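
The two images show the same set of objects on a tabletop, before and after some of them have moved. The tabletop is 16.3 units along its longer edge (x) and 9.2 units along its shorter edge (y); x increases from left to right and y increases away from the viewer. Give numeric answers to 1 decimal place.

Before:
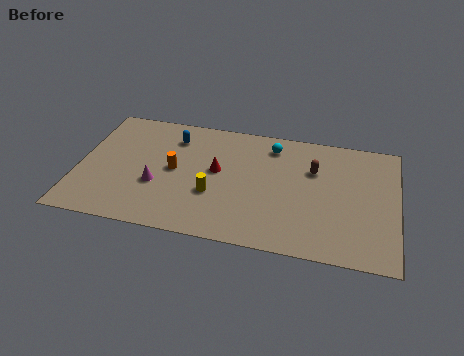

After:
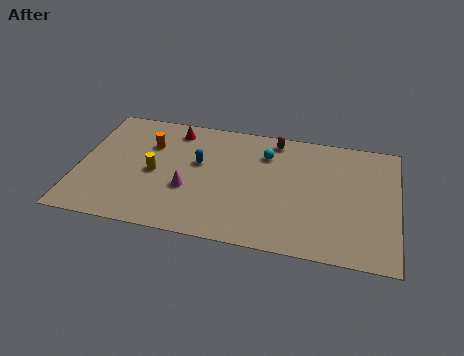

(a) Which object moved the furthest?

the red cone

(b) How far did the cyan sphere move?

0.8

The cyan sphere was near (9.8, 7.6) before and (9.5, 6.9) after, so it travelled √(0.3² + 0.7²) ≈ 0.8 units.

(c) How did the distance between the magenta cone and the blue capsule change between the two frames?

-1.7

The distance was about 3.8 in the first image and 2.1 in the second, so they moved 1.7 units closer together.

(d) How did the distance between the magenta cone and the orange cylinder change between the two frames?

+2.2

The distance was about 1.5 in the first image and 3.7 in the second, so they moved 2.2 units further apart.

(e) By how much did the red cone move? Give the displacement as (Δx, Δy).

(-2.4, 2.7)

From the two frames, the red cone sits at roughly (7.1, 5.1) before and (4.7, 7.8) after.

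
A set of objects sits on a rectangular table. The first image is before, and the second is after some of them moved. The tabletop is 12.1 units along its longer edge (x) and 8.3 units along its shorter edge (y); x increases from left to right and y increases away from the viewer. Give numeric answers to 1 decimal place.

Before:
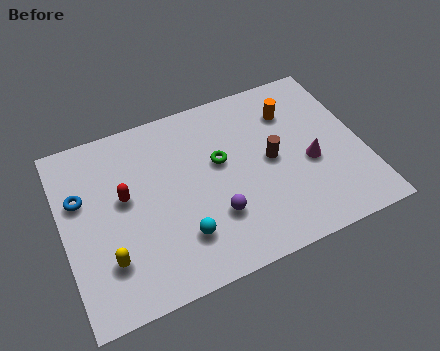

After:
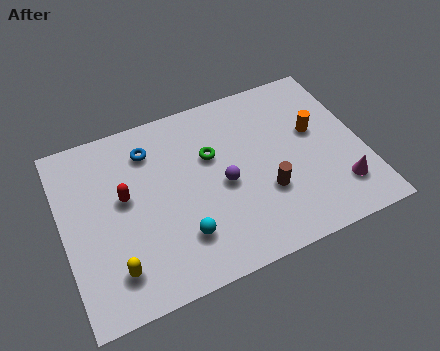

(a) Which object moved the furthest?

the blue torus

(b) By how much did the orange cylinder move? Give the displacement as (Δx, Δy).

(0.8, -1.3)

The orange cylinder started near (9.5, 6.2) and ended near (10.3, 4.9).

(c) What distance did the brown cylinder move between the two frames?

1.5

The brown cylinder moved from about (8.4, 4.2) to (8.0, 2.8), a distance of √(0.4² + 1.4²) ≈ 1.5.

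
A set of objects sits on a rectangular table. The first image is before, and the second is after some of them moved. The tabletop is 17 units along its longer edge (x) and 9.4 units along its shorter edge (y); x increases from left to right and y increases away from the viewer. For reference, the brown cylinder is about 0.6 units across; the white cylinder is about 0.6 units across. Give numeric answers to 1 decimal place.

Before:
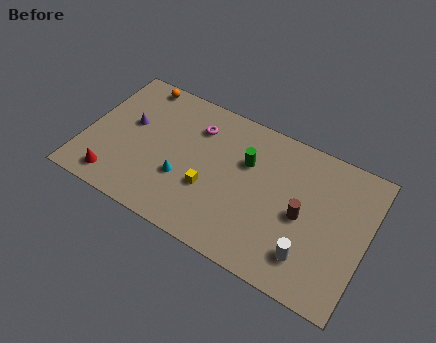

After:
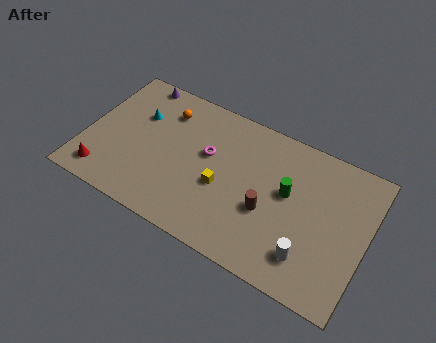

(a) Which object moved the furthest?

the cyan cone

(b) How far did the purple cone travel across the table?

3.1

The purple cone was near (2.5, 5.5) before and (2.4, 8.6) after, so it travelled √(0.1² + 3.1²) ≈ 3.1 units.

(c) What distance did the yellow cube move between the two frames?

0.9

From (7.7, 3.4) to (8.4, 3.9), the yellow cube covered √(0.7² + 0.5²) ≈ 0.9 units.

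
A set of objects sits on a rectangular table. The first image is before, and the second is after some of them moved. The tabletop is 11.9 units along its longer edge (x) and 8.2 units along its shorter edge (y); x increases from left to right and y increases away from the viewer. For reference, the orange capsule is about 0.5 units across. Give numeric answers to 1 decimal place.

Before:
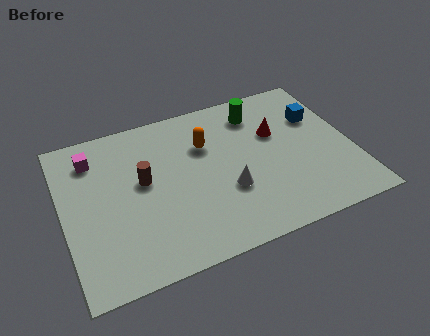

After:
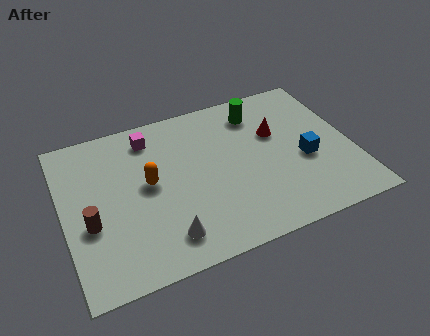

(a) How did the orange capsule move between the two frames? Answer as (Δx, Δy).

(-2.5, -1.2)

From the two frames, the orange capsule sits at roughly (6.0, 5.6) before and (3.5, 4.4) after.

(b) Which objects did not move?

the red cone and the green cylinder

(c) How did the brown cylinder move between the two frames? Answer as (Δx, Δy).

(-2.3, -1.4)

From the two frames, the brown cylinder sits at roughly (3.3, 4.6) before and (1.0, 3.2) after.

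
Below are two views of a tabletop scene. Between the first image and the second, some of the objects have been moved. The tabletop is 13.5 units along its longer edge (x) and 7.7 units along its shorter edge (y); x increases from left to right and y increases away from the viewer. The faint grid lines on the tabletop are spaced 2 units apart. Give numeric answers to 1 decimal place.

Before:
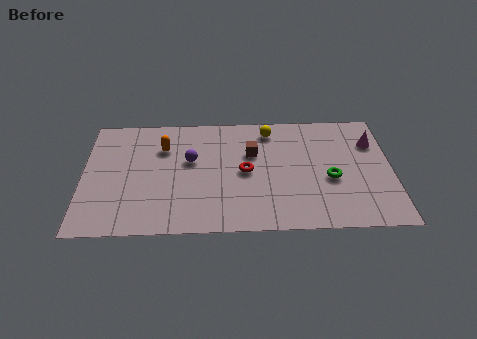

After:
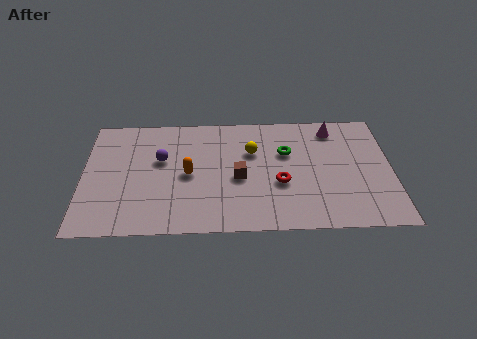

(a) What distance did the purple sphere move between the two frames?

1.3

From (4.7, 4.6) to (3.4, 4.7), the purple sphere covered √(1.3² + 0.1²) ≈ 1.3 units.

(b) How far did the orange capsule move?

2.1

The orange capsule was near (3.5, 5.5) before and (4.6, 3.7) after, so it travelled √(1.1² + 1.8²) ≈ 2.1 units.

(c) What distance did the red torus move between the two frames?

1.7

From (7.1, 3.8) to (8.6, 3.0), the red torus covered √(1.5² + 0.8²) ≈ 1.7 units.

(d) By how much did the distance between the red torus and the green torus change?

-1.7

The distance was about 3.7 in the first image and 2.0 in the second, so they moved 1.7 units closer together.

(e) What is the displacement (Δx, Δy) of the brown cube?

(-0.6, -1.6)

The brown cube started near (7.4, 5.0) and ended near (6.8, 3.4).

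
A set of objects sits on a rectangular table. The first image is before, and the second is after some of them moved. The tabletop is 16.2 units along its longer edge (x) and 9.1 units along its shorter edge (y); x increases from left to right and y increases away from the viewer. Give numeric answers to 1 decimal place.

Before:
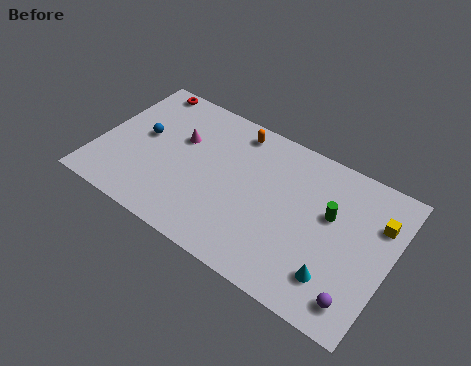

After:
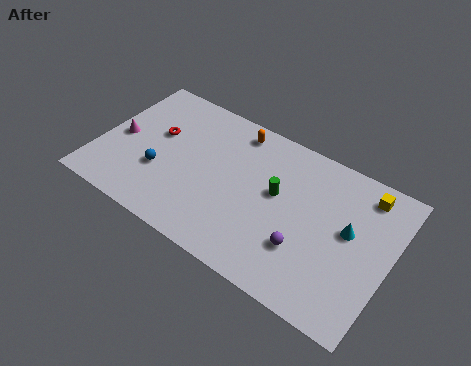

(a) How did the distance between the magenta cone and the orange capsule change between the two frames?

+3.5

Before: roughly 3.5 units apart; after: 7.0. That's 3.5 units further apart.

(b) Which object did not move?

the orange capsule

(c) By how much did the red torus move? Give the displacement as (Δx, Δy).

(1.3, -2.8)

The red torus started near (1.7, 8.3) and ended near (3.0, 5.5).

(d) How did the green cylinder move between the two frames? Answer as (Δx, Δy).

(-2.9, -0.3)

The green cylinder was at about (12.8, 5.5) and moved to about (9.9, 5.2).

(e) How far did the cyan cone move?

3.0

From (13.6, 2.1) to (13.9, 5.1), the cyan cone covered √(0.3² + 3.0²) ≈ 3.0 units.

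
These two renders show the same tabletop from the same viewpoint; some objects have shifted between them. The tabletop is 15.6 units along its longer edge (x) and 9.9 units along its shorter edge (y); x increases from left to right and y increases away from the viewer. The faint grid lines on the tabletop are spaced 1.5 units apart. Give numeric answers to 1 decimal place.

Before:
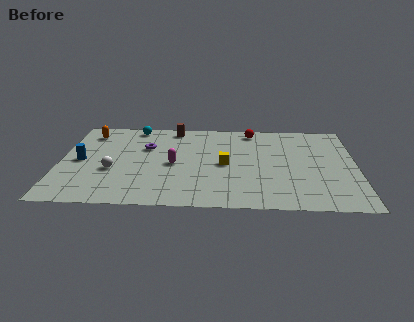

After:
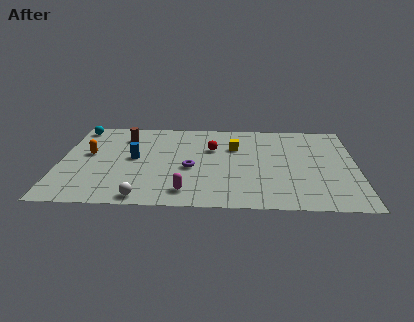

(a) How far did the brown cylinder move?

2.8

The brown cylinder moved from about (5.9, 8.8) to (3.3, 7.7), a distance of √(2.6² + 1.1²) ≈ 2.8.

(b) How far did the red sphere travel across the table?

3.0

From (10.1, 8.7) to (8.0, 6.5), the red sphere covered √(2.1² + 2.2²) ≈ 3.0 units.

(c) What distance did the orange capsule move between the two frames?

2.5

From (1.4, 8.1) to (1.5, 5.6), the orange capsule covered √(0.1² + 2.5²) ≈ 2.5 units.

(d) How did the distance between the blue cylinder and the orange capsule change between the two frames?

-0.9

The distance was about 3.3 in the first image and 2.4 in the second, so they moved 0.9 units closer together.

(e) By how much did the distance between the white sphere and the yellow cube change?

+1.5

Before: roughly 6.0 units apart; after: 7.5. That's 1.5 units further apart.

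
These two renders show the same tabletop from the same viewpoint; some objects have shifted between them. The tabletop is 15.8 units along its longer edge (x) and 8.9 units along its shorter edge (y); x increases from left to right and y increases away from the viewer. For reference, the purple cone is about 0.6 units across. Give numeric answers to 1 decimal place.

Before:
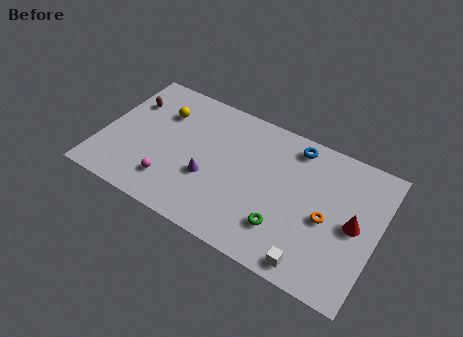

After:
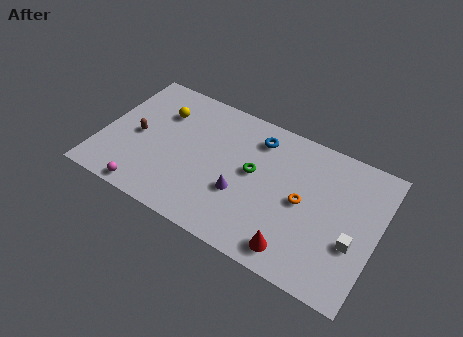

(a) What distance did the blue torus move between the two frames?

2.2

The blue torus was near (10.7, 7.7) before and (8.6, 7.2) after, so it travelled √(2.1² + 0.5²) ≈ 2.2 units.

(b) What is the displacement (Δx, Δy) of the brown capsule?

(0.8, -2.1)

The brown capsule started near (1.2, 6.3) and ended near (2.0, 4.2).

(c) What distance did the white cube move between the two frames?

3.0

The white cube was near (12.6, 1.0) before and (14.6, 3.3) after, so it travelled √(2.0² + 2.3²) ≈ 3.0 units.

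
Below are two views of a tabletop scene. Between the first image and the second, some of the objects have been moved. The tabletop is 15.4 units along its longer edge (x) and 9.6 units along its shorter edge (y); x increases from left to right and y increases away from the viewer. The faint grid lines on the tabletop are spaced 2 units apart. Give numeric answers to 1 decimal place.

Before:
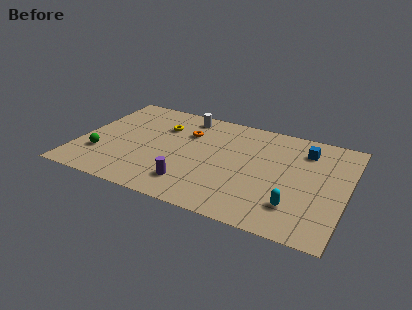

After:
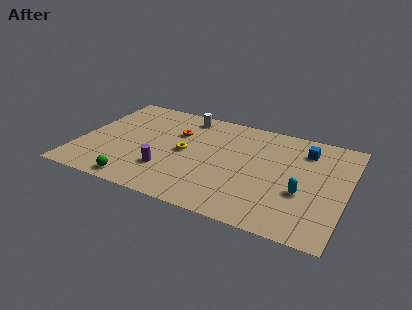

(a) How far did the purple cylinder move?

1.7

From (6.8, 2.0) to (5.3, 2.7), the purple cylinder covered √(1.5² + 0.7²) ≈ 1.7 units.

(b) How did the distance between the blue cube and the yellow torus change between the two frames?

-1.1

Before: roughly 8.3 units apart; after: 7.2. That's 1.1 units closer together.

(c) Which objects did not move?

the blue cube and the white cylinder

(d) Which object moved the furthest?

the green sphere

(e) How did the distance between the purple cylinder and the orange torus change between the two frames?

-1.0

The distance was about 4.8 in the first image and 3.8 in the second, so they moved 1.0 units closer together.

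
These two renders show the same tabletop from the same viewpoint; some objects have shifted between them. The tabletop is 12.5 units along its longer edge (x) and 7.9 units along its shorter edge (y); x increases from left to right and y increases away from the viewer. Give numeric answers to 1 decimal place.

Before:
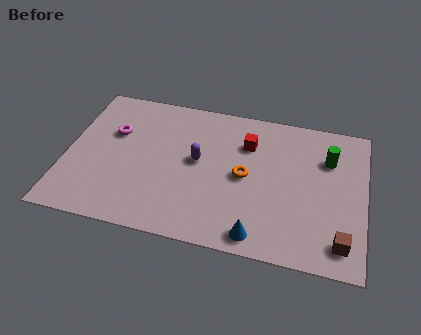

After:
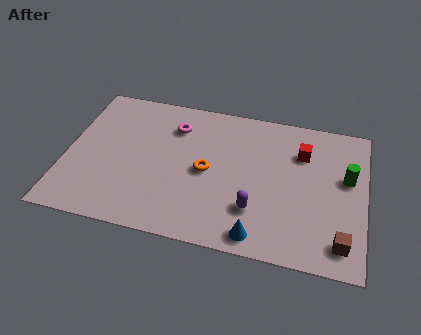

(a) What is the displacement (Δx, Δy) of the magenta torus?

(2.5, 0.9)

From the two frames, the magenta torus sits at roughly (1.9, 5.1) before and (4.4, 6.0) after.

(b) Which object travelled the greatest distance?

the purple capsule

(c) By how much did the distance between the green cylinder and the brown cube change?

-1.0

The distance was about 4.4 in the first image and 3.4 in the second, so they moved 1.0 units closer together.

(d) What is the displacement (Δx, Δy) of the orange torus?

(-1.6, -0.1)

From the two frames, the orange torus sits at roughly (7.5, 3.9) before and (5.9, 3.8) after.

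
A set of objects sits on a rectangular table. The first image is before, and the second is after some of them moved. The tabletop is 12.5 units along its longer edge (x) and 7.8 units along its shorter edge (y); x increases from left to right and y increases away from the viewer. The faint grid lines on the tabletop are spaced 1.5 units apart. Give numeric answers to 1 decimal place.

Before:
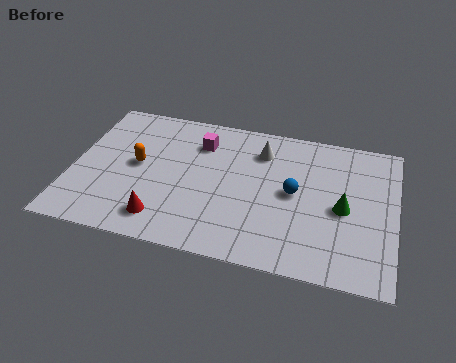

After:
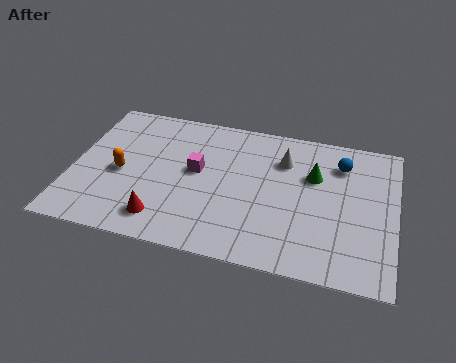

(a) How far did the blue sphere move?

2.6

The blue sphere was near (8.6, 4.0) before and (10.3, 6.0) after, so it travelled √(1.7² + 2.0²) ≈ 2.6 units.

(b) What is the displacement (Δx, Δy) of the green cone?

(-1.2, 1.5)

From the two frames, the green cone sits at roughly (10.5, 3.6) before and (9.3, 5.1) after.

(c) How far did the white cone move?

0.9

From (7.2, 6.0) to (8.1, 5.7), the white cone covered √(0.9² + 0.3²) ≈ 0.9 units.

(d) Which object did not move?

the red cone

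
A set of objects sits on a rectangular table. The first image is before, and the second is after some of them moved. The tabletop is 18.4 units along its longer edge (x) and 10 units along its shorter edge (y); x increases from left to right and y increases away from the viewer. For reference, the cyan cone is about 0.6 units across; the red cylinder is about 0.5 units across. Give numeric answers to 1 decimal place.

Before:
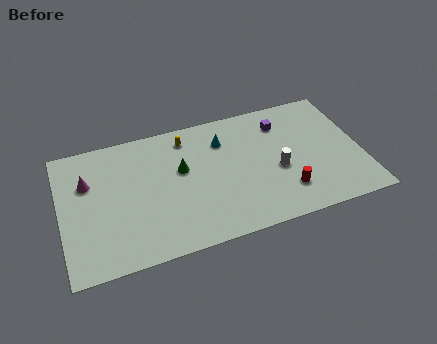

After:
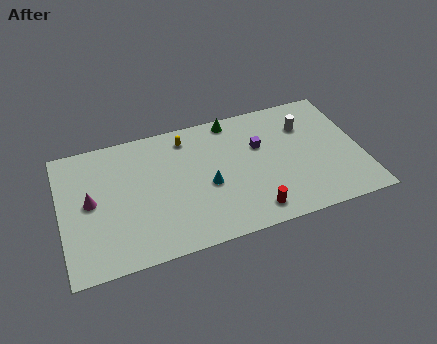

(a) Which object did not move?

the yellow capsule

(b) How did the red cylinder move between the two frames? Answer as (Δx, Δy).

(-2.1, -0.9)

The red cylinder was at about (13.5, 2.4) and moved to about (11.4, 1.5).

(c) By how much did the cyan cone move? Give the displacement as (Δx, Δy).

(-1.2, -3.2)

From the two frames, the cyan cone sits at roughly (10.1, 7.5) before and (8.9, 4.3) after.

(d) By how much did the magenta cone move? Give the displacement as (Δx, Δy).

(0.1, -1.5)

The magenta cone started near (1.7, 6.7) and ended near (1.8, 5.2).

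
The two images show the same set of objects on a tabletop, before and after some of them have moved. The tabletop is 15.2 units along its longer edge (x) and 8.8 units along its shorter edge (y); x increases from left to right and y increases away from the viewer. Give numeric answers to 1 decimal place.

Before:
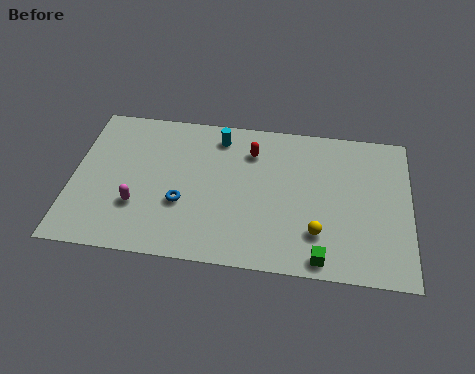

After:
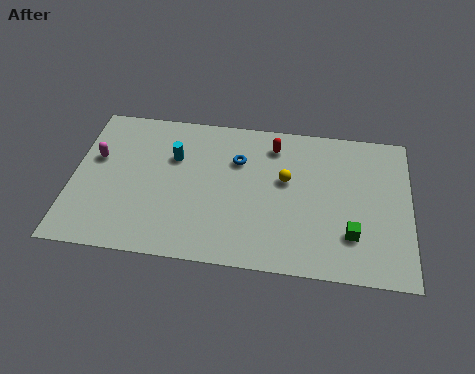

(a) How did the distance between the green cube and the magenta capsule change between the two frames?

+3.5

Before: roughly 8.5 units apart; after: 12.0. That's 3.5 units further apart.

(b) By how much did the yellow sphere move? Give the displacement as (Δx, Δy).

(-1.5, 2.9)

From the two frames, the yellow sphere sits at roughly (11.1, 2.3) before and (9.6, 5.2) after.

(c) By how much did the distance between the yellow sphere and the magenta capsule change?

+0.5

Before: roughly 8.1 units apart; after: 8.6. That's 0.5 units further apart.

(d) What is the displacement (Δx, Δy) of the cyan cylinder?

(-2.0, -1.5)

The cyan cylinder started near (6.5, 7.4) and ended near (4.5, 5.9).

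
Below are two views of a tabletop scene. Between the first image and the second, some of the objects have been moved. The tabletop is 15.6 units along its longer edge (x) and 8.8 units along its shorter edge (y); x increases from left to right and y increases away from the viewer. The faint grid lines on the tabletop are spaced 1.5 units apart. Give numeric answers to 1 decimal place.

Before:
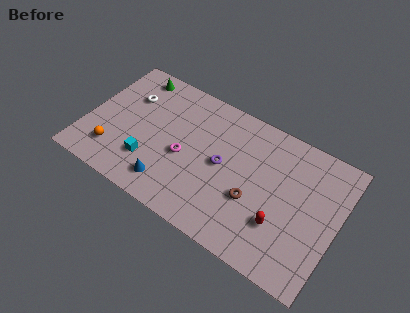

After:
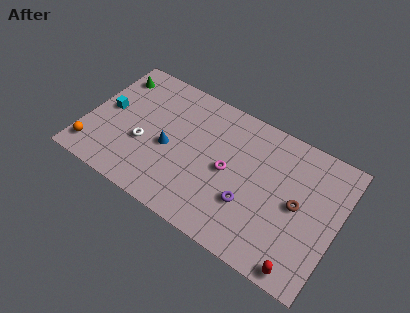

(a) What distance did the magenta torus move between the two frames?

2.7

From (6.2, 3.8) to (8.9, 4.3), the magenta torus covered √(2.7² + 0.5²) ≈ 2.7 units.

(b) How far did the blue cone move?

2.3

The blue cone was near (5.6, 1.6) before and (5.2, 3.9) after, so it travelled √(0.4² + 2.3²) ≈ 2.3 units.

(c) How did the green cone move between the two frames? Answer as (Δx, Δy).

(-1.2, -0.6)

From the two frames, the green cone sits at roughly (2.3, 7.7) before and (1.1, 7.1) after.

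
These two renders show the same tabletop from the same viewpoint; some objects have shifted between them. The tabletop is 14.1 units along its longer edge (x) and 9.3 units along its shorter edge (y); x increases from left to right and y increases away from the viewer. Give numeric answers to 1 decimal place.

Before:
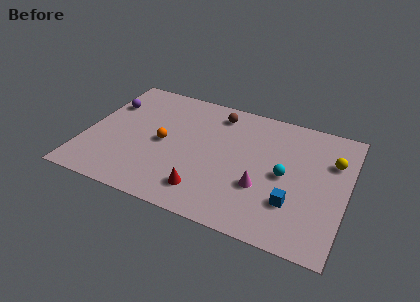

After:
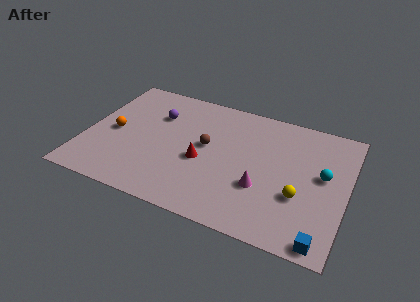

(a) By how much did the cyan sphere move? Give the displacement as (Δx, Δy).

(2.0, 0.7)

From the two frames, the cyan sphere sits at roughly (10.8, 4.5) before and (12.8, 5.2) after.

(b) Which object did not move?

the magenta cone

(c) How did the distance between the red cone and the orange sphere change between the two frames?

+1.2

They were about 3.7 units apart before and 4.9 after — 1.2 units further apart.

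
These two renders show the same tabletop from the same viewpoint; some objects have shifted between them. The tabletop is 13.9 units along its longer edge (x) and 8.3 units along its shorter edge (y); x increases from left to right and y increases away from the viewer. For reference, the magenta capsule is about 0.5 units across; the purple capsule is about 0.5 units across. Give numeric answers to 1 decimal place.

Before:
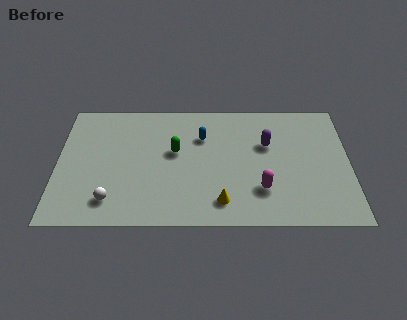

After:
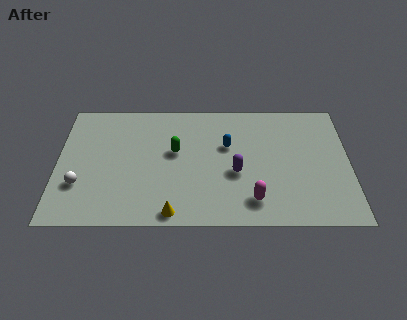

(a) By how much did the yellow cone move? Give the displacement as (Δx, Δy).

(-2.3, -0.7)

The yellow cone was at about (7.8, 1.5) and moved to about (5.5, 0.8).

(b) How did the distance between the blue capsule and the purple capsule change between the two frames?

-1.3

The distance was about 3.1 in the first image and 1.8 in the second, so they moved 1.3 units closer together.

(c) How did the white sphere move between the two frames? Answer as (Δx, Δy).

(-1.5, 1.0)

The white sphere started near (2.6, 1.6) and ended near (1.1, 2.6).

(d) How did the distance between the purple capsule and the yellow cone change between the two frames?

-0.4

Before: roughly 4.4 units apart; after: 4.0. That's 0.4 units closer together.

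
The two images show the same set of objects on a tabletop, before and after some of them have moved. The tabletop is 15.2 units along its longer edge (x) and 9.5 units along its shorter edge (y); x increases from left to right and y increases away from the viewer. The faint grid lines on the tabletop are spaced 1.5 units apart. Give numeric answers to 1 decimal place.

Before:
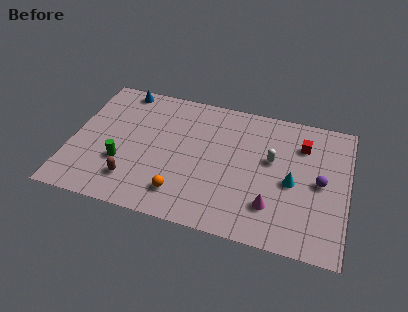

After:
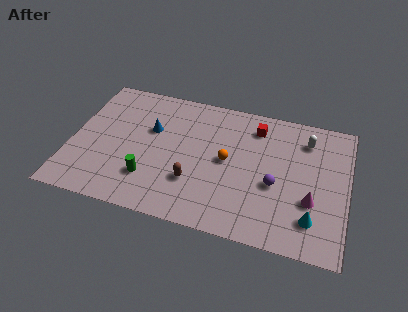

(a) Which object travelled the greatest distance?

the orange sphere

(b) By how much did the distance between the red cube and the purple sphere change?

+1.4

They were about 2.6 units apart before and 4.0 after — 1.4 units further apart.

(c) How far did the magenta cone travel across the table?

2.3

The magenta cone moved from about (11.2, 2.4) to (13.3, 3.3), a distance of √(2.1² + 0.9²) ≈ 2.3.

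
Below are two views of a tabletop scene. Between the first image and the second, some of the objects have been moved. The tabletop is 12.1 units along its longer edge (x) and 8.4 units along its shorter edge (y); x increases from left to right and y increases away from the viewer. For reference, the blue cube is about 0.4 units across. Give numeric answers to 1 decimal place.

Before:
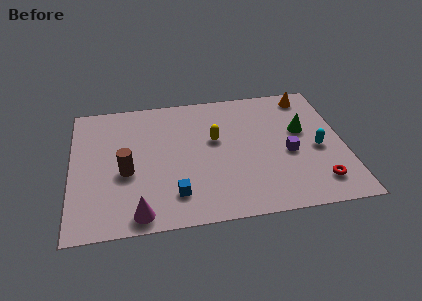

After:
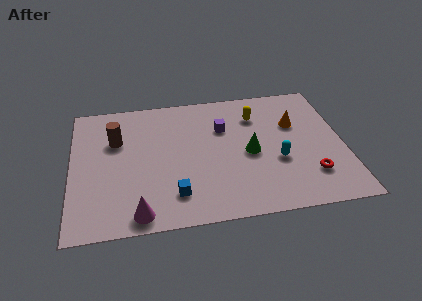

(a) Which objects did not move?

the blue cube and the magenta cone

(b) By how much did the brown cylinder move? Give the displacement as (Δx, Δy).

(-0.4, 2.1)

From the two frames, the brown cylinder sits at roughly (2.4, 3.5) before and (2.0, 5.6) after.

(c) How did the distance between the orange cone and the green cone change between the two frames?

+0.3

Before: roughly 2.3 units apart; after: 2.6. That's 0.3 units further apart.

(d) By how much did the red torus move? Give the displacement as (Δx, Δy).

(-0.3, 0.5)

From the two frames, the red torus sits at roughly (10.8, 1.6) before and (10.5, 2.1) after.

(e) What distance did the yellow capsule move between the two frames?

2.3

The yellow capsule was near (6.4, 5.0) before and (8.3, 6.3) after, so it travelled √(1.9² + 1.3²) ≈ 2.3 units.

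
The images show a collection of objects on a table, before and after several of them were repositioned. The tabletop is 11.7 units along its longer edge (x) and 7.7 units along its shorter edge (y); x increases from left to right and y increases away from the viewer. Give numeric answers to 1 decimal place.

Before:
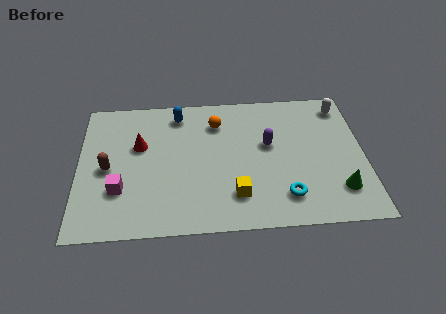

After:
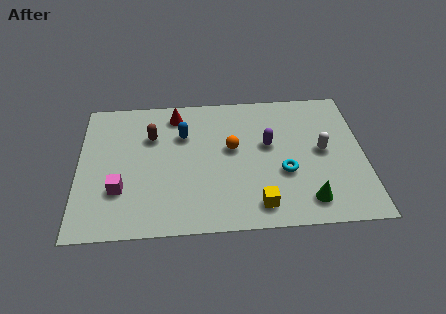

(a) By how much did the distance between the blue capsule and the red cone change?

-1.1

Before: roughly 2.3 units apart; after: 1.2. That's 1.1 units closer together.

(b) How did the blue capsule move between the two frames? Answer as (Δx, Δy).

(0.2, -1.2)

The blue capsule started near (4.1, 6.5) and ended near (4.3, 5.3).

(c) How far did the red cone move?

2.3

The red cone was near (2.5, 4.8) before and (4.0, 6.5) after, so it travelled √(1.5² + 1.7²) ≈ 2.3 units.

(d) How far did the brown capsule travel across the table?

2.5

The brown capsule was near (1.2, 3.6) before and (3.0, 5.3) after, so it travelled √(1.8² + 1.7²) ≈ 2.5 units.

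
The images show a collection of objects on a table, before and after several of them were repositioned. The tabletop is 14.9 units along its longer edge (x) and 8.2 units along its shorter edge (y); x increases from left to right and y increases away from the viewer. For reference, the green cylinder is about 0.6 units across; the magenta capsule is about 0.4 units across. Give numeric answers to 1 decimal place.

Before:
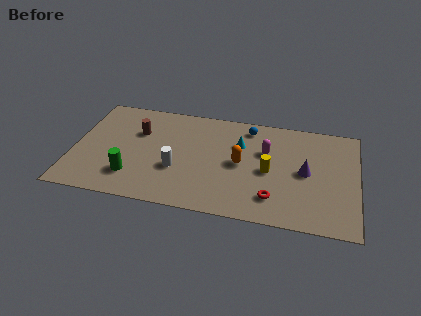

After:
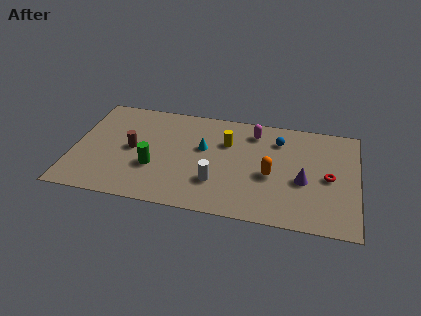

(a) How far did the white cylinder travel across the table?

2.2

From (5.5, 3.0) to (7.6, 2.4), the white cylinder covered √(2.1² + 0.6²) ≈ 2.2 units.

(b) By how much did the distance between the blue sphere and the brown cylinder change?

+1.9

Before: roughly 6.0 units apart; after: 7.9. That's 1.9 units further apart.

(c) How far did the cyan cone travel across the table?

2.0

From (8.7, 5.6) to (6.8, 4.9), the cyan cone covered √(1.9² + 0.7²) ≈ 2.0 units.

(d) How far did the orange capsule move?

1.7

From (8.8, 4.1) to (10.4, 3.5), the orange capsule covered √(1.6² + 0.6²) ≈ 1.7 units.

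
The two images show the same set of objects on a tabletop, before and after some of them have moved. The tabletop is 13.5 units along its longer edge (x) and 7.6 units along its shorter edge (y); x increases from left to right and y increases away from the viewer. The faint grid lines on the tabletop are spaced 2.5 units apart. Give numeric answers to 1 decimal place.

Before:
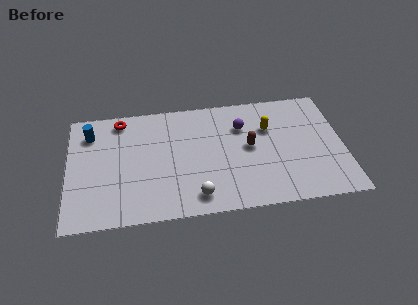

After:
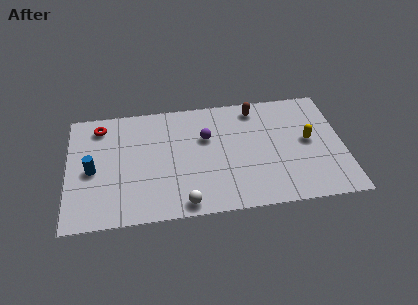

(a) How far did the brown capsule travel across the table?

2.5

The brown capsule moved from about (8.9, 4.0) to (9.3, 6.5), a distance of √(0.4² + 2.5²) ≈ 2.5.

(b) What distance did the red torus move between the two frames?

1.0

From (2.6, 6.6) to (1.6, 6.3), the red torus covered √(1.0² + 0.3²) ≈ 1.0 units.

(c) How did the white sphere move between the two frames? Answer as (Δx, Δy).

(-0.6, -0.4)

From the two frames, the white sphere sits at roughly (6.2, 1.2) before and (5.6, 0.8) after.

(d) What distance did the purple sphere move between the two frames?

1.9

The purple sphere was near (8.6, 5.4) before and (6.8, 4.9) after, so it travelled √(1.8² + 0.5²) ≈ 1.9 units.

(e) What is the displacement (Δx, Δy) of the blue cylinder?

(0.1, -2.4)

From the two frames, the blue cylinder sits at roughly (1.1, 5.9) before and (1.2, 3.5) after.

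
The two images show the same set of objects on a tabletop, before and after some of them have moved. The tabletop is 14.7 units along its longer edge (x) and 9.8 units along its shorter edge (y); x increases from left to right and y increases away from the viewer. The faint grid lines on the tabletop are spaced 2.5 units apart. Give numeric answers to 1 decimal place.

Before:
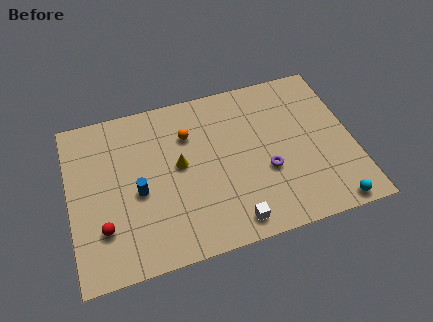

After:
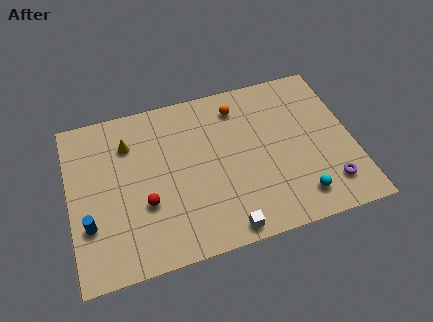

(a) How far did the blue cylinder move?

2.9

From (3.5, 4.3) to (0.9, 3.1), the blue cylinder covered √(2.6² + 1.2²) ≈ 2.9 units.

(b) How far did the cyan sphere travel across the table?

1.8

The cyan sphere was near (13.2, 0.8) before and (11.6, 1.7) after, so it travelled √(1.6² + 0.9²) ≈ 1.8 units.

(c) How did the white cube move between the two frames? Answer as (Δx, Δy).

(-0.4, -0.3)

The white cube was at about (8.1, 1.2) and moved to about (7.7, 0.9).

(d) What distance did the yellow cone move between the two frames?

3.2

From (5.7, 5.3) to (3.2, 7.3), the yellow cone covered √(2.5² + 2.0²) ≈ 3.2 units.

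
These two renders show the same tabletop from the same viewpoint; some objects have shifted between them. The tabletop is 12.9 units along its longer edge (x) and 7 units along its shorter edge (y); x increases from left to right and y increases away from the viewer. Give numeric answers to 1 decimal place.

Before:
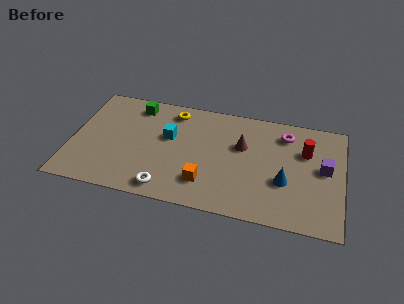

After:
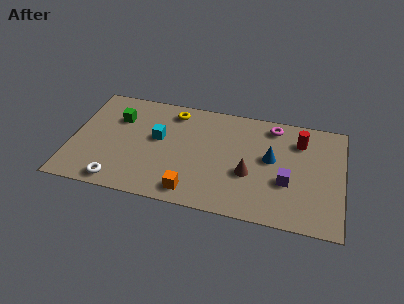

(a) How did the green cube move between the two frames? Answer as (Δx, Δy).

(-0.8, -1.0)

The green cube started near (2.9, 5.9) and ended near (2.1, 4.9).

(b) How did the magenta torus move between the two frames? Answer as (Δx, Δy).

(-0.6, 0.4)

From the two frames, the magenta torus sits at roughly (10.1, 5.6) before and (9.5, 6.0) after.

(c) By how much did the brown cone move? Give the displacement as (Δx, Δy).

(0.4, -1.7)

The brown cone started near (8.1, 4.4) and ended near (8.5, 2.7).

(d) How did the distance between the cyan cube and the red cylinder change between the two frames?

+0.3

They were about 6.5 units apart before and 6.8 after — 0.3 units further apart.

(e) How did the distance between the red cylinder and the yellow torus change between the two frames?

-0.4

They were about 6.5 units apart before and 6.1 after — 0.4 units closer together.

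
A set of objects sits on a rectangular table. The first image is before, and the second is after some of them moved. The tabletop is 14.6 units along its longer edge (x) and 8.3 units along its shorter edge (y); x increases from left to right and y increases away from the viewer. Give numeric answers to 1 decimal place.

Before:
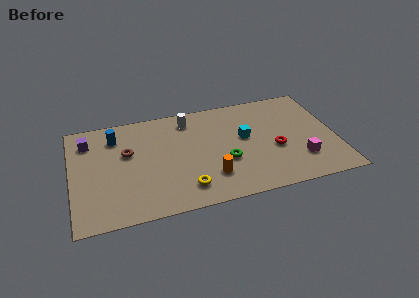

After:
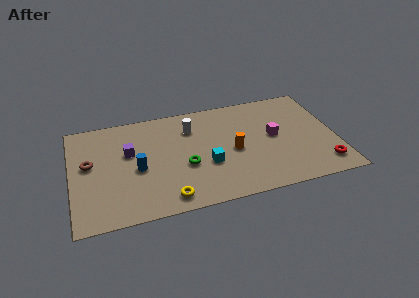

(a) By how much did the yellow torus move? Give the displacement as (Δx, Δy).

(-1.0, -0.5)

The yellow torus started near (6.1, 1.6) and ended near (5.1, 1.1).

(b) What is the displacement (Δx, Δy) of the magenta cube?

(-1.3, 2.2)

The magenta cube started near (12.5, 2.2) and ended near (11.2, 4.4).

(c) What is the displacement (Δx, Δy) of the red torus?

(2.5, -1.9)

The red torus was at about (11.2, 3.4) and moved to about (13.7, 1.5).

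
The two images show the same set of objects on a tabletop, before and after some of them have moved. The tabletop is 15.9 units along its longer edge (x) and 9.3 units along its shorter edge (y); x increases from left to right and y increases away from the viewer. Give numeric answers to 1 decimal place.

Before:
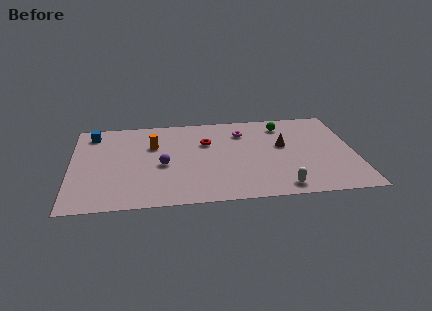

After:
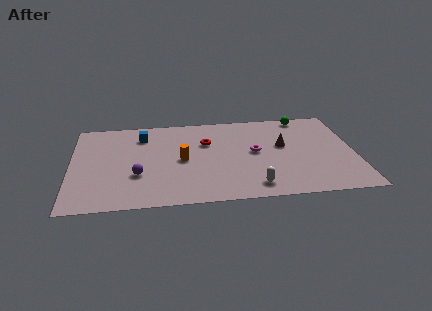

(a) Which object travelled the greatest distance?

the blue cube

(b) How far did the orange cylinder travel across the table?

2.3

The orange cylinder was near (4.6, 6.2) before and (6.2, 4.5) after, so it travelled √(1.6² + 1.7²) ≈ 2.3 units.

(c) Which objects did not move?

the red torus and the brown cone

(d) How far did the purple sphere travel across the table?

1.7

The purple sphere moved from about (5.1, 4.1) to (3.7, 3.2), a distance of √(1.4² + 0.9²) ≈ 1.7.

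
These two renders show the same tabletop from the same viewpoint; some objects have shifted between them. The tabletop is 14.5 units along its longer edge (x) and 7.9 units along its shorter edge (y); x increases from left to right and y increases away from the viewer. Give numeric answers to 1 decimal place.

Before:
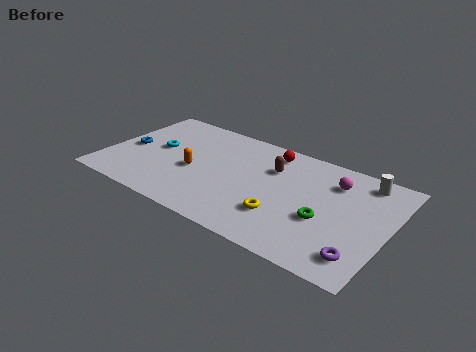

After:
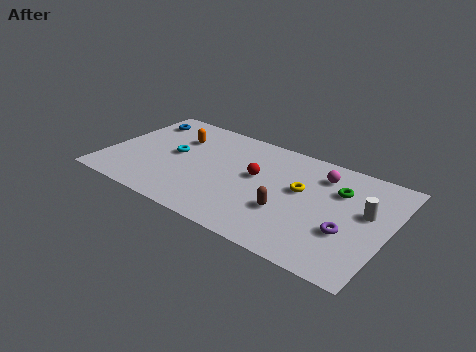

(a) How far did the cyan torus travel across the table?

0.9

The cyan torus was near (2.5, 4.3) before and (3.4, 4.2) after, so it travelled √(0.9² + 0.1²) ≈ 0.9 units.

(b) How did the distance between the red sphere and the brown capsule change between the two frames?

+1.4

They were about 1.2 units apart before and 2.6 after — 1.4 units further apart.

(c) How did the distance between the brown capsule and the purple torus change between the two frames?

-3.4

They were about 6.4 units apart before and 3.0 after — 3.4 units closer together.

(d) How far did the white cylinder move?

2.2

The white cylinder moved from about (12.9, 6.8) to (13.3, 4.6), a distance of √(0.4² + 2.2²) ≈ 2.2.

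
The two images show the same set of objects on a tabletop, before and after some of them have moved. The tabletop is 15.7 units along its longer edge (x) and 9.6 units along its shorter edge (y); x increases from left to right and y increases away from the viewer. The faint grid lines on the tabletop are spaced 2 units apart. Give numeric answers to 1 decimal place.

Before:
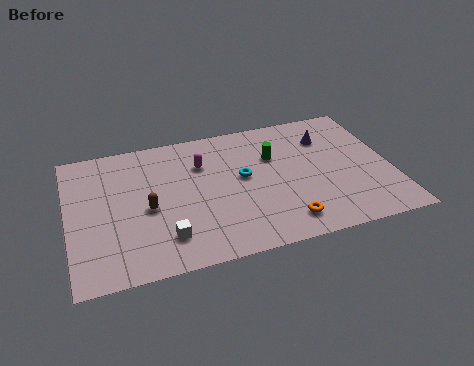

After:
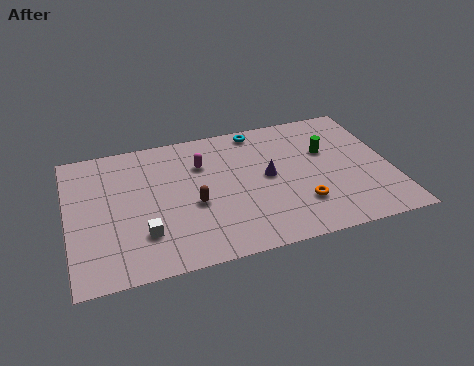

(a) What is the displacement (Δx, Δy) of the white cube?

(-1.0, 0.5)

The white cube was at about (4.5, 2.1) and moved to about (3.5, 2.6).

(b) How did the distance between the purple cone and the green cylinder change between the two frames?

+0.4

The distance was about 2.8 in the first image and 3.2 in the second, so they moved 0.4 units further apart.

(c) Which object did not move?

the magenta capsule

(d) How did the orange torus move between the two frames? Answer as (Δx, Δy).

(0.9, 1.0)

The orange torus was at about (10.2, 1.6) and moved to about (11.1, 2.6).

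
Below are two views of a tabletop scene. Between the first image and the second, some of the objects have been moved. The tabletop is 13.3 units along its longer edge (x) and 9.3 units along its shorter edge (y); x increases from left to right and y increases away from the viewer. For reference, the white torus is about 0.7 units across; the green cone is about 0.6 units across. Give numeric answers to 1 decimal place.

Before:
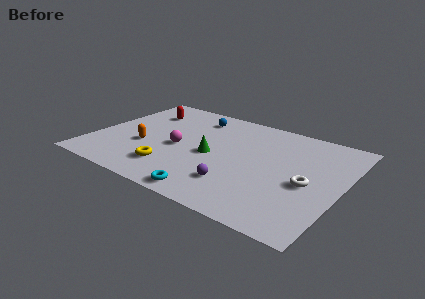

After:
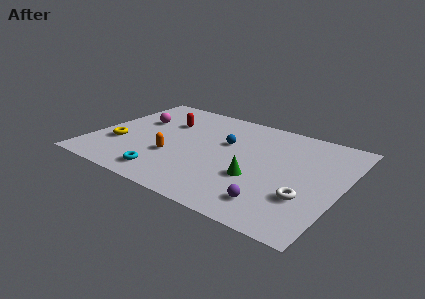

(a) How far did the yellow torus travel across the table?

3.3

The yellow torus moved from about (4.6, 2.1) to (1.5, 3.1), a distance of √(3.1² + 1.0²) ≈ 3.3.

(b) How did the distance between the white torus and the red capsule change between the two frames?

-1.0

They were about 9.9 units apart before and 8.9 after — 1.0 units closer together.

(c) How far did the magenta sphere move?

3.1

From (4.6, 4.2) to (2.0, 5.9), the magenta sphere covered √(2.6² + 1.7²) ≈ 3.1 units.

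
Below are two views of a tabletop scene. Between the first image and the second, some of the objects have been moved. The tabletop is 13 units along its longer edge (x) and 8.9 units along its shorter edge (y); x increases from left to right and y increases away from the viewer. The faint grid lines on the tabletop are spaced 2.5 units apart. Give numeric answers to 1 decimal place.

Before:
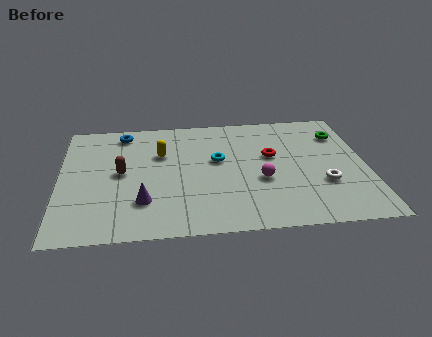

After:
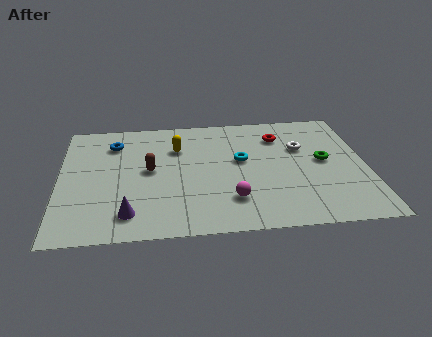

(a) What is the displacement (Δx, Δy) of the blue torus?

(-0.4, -0.8)

From the two frames, the blue torus sits at roughly (2.7, 7.7) before and (2.3, 6.9) after.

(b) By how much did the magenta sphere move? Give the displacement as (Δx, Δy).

(-1.3, -1.3)

The magenta sphere started near (8.5, 3.5) and ended near (7.2, 2.2).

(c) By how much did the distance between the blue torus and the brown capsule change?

-0.4

Before: roughly 3.1 units apart; after: 2.7. That's 0.4 units closer together.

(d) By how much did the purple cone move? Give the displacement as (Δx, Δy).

(-0.6, -0.8)

From the two frames, the purple cone sits at roughly (3.5, 2.4) before and (2.9, 1.6) after.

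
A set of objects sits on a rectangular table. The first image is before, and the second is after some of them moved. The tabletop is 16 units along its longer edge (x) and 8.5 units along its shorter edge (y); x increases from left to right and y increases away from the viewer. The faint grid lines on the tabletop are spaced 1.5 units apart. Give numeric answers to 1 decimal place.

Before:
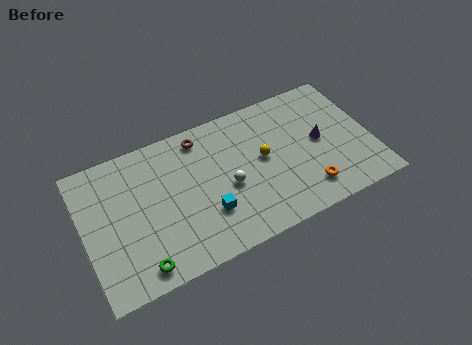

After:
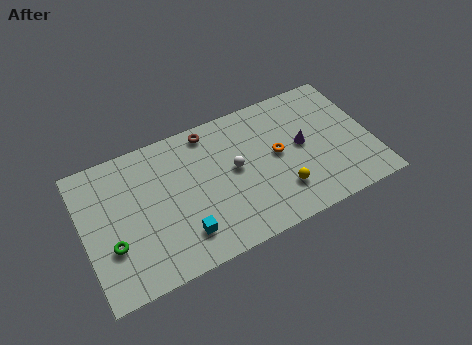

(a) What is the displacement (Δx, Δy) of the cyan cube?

(-1.4, -0.7)

From the two frames, the cyan cube sits at roughly (6.6, 2.6) before and (5.2, 1.9) after.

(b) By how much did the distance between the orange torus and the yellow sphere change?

-1.3

Before: roughly 3.6 units apart; after: 2.3. That's 1.3 units closer together.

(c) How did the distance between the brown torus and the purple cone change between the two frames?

-1.3

Before: roughly 7.0 units apart; after: 5.7. That's 1.3 units closer together.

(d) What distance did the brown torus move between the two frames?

0.5

The brown torus moved from about (6.8, 7.3) to (7.3, 7.5), a distance of √(0.5² + 0.2²) ≈ 0.5.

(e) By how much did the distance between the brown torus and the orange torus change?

-3.1

They were about 7.7 units apart before and 4.6 after — 3.1 units closer together.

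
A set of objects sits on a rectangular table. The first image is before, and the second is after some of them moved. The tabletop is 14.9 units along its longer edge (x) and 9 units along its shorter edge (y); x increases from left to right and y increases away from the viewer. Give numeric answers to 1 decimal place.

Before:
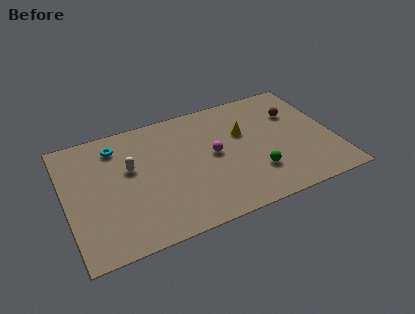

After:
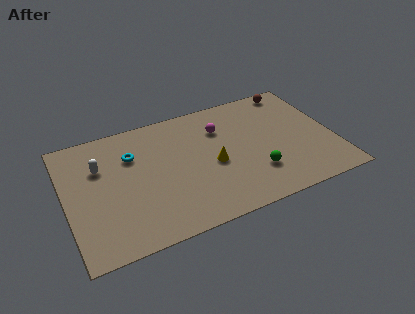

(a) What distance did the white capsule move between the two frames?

1.7

From (3.6, 5.4) to (2.0, 6.1), the white capsule covered √(1.6² + 0.7²) ≈ 1.7 units.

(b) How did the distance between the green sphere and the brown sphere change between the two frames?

+1.7

Before: roughly 4.6 units apart; after: 6.3. That's 1.7 units further apart.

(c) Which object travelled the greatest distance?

the yellow cone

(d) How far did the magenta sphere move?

1.9

The magenta sphere moved from about (8.2, 4.7) to (8.8, 6.5), a distance of √(0.6² + 1.8²) ≈ 1.9.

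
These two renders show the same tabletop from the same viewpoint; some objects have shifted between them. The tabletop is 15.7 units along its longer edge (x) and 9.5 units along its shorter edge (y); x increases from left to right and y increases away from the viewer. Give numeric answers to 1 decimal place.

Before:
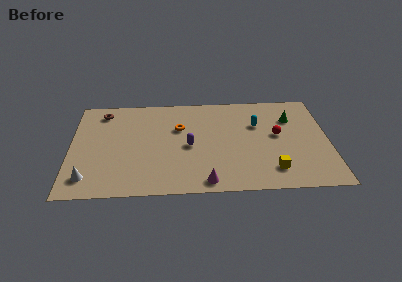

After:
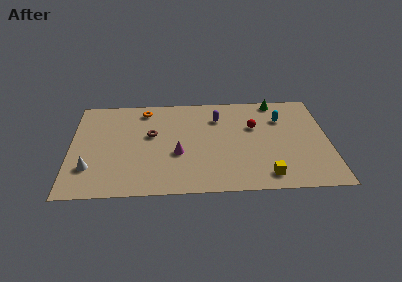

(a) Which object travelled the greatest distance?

the brown torus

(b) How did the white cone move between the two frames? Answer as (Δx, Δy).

(0.1, 0.9)

From the two frames, the white cone sits at roughly (1.1, 1.7) before and (1.2, 2.6) after.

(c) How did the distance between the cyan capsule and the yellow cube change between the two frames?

+1.0

The distance was about 4.5 in the first image and 5.5 in the second, so they moved 1.0 units further apart.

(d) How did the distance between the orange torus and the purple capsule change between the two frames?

+2.7

They were about 1.9 units apart before and 4.6 after — 2.7 units further apart.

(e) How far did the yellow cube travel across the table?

0.6

From (12.2, 1.9) to (11.8, 1.4), the yellow cube covered √(0.4² + 0.5²) ≈ 0.6 units.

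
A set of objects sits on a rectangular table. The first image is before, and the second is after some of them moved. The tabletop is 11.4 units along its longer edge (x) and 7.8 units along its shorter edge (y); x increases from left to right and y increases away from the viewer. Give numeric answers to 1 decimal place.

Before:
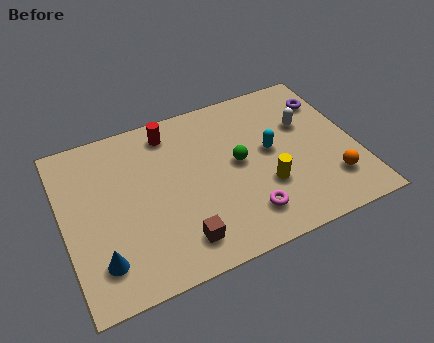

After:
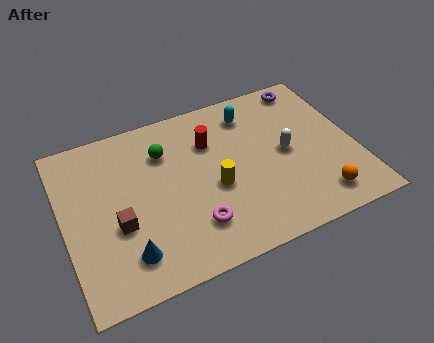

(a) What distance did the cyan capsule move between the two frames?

2.2

The cyan capsule was near (8.1, 4.2) before and (7.6, 6.3) after, so it travelled √(0.5² + 2.1²) ≈ 2.2 units.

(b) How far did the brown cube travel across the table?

2.7

From (4.2, 1.4) to (2.0, 3.0), the brown cube covered √(2.2² + 1.6²) ≈ 2.7 units.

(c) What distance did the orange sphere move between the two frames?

0.8

The orange sphere moved from about (10.2, 1.9) to (9.6, 1.3), a distance of √(0.6² + 0.6²) ≈ 0.8.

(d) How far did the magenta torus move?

2.0

The magenta torus was near (6.8, 1.6) before and (4.8, 1.9) after, so it travelled √(2.0² + 0.3²) ≈ 2.0 units.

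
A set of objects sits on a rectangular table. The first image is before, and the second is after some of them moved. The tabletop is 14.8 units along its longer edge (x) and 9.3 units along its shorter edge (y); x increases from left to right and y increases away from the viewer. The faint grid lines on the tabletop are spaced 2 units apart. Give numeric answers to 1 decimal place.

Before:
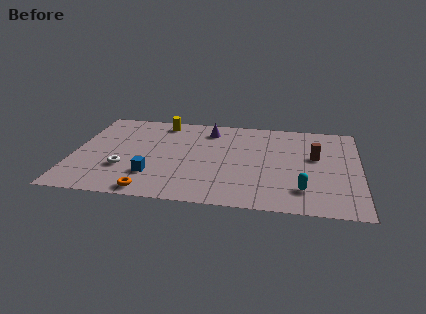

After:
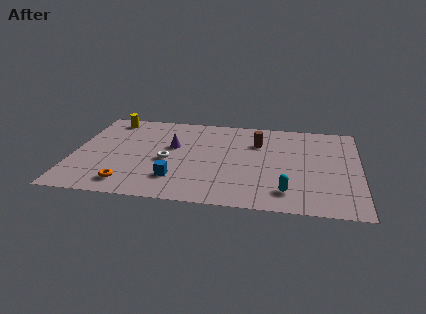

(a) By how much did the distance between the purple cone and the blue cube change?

-2.5

Before: roughly 5.8 units apart; after: 3.3. That's 2.5 units closer together.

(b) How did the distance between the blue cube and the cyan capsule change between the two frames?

-2.0

The distance was about 7.7 in the first image and 5.7 in the second, so they moved 2.0 units closer together.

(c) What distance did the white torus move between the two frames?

2.5

From (2.7, 3.0) to (4.9, 4.1), the white torus covered √(2.2² + 1.1²) ≈ 2.5 units.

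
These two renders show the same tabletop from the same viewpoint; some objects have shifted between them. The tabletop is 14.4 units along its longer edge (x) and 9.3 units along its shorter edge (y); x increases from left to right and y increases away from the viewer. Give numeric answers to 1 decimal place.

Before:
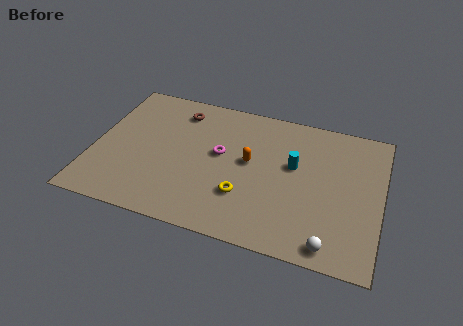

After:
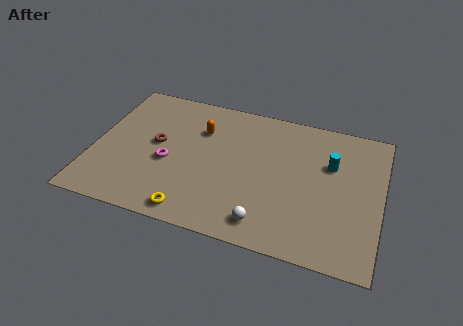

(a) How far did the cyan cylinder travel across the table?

1.9

The cyan cylinder was near (10.0, 5.5) before and (11.8, 6.1) after, so it travelled √(1.8² + 0.6²) ≈ 1.9 units.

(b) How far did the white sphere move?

3.2

From (12.1, 1.0) to (8.9, 1.4), the white sphere covered √(3.2² + 0.4²) ≈ 3.2 units.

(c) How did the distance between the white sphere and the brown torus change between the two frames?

-3.6

Before: roughly 10.4 units apart; after: 6.8. That's 3.6 units closer together.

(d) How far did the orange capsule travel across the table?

3.0

The orange capsule moved from about (7.8, 5.1) to (5.2, 6.6), a distance of √(2.6² + 1.5²) ≈ 3.0.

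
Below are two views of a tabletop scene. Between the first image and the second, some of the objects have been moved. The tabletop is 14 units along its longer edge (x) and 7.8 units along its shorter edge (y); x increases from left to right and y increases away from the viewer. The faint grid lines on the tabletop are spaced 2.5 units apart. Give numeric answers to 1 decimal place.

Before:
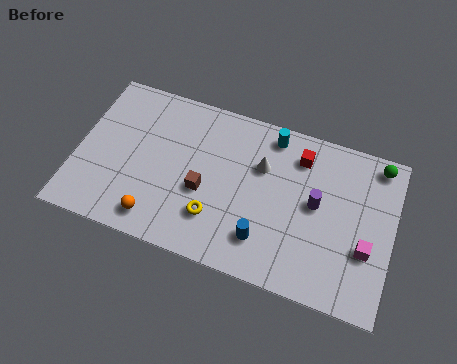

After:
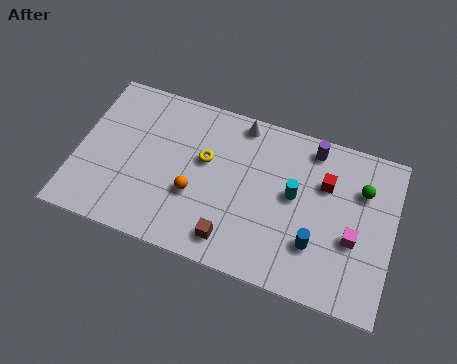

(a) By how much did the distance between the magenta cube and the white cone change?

+1.2

The distance was about 5.4 in the first image and 6.6 in the second, so they moved 1.2 units further apart.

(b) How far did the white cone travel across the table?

2.1

The white cone moved from about (8.1, 5.2) to (7.0, 7.0), a distance of √(1.1² + 1.8²) ≈ 2.1.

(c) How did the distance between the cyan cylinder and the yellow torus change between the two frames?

-1.1

They were about 5.1 units apart before and 4.0 after — 1.1 units closer together.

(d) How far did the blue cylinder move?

2.3

From (8.5, 1.8) to (10.7, 2.3), the blue cylinder covered √(2.2² + 0.5²) ≈ 2.3 units.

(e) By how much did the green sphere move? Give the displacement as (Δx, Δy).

(-0.6, -1.4)

The green sphere was at about (13.1, 6.9) and moved to about (12.5, 5.5).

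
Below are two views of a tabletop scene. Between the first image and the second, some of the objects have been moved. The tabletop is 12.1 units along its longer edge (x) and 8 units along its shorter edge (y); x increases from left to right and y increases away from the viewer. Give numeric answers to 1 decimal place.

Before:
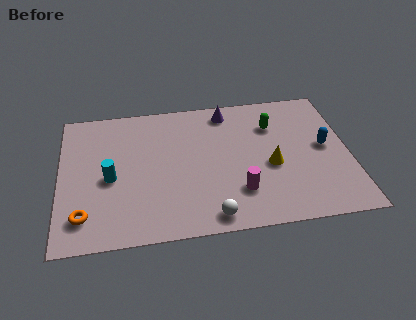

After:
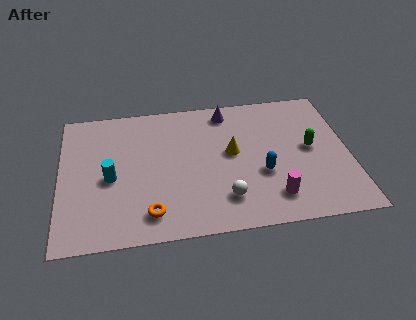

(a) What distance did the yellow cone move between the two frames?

1.9

The yellow cone was near (8.8, 3.4) before and (7.2, 4.4) after, so it travelled √(1.6² + 1.0²) ≈ 1.9 units.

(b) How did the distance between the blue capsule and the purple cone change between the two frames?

-0.7

They were about 4.8 units apart before and 4.1 after — 0.7 units closer together.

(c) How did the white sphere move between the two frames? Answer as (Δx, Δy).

(0.6, 0.9)

The white sphere started near (6.2, 0.9) and ended near (6.8, 1.8).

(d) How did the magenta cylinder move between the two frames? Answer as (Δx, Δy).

(1.4, -0.5)

From the two frames, the magenta cylinder sits at roughly (7.4, 2.1) before and (8.8, 1.6) after.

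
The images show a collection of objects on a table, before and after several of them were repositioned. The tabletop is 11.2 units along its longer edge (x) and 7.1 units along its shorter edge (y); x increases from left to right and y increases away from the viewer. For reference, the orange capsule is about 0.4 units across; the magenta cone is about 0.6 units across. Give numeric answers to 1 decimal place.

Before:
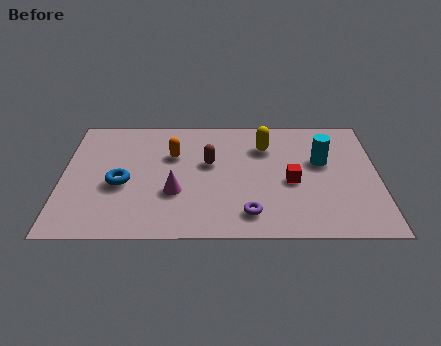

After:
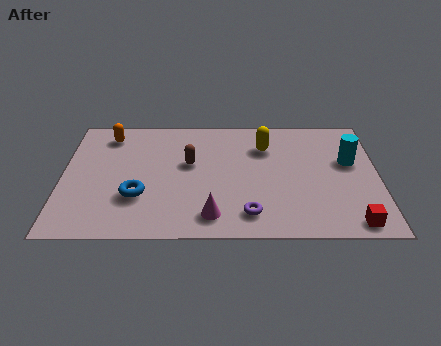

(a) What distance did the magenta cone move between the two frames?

1.8

The magenta cone was near (4.0, 2.5) before and (5.3, 1.2) after, so it travelled √(1.3² + 1.3²) ≈ 1.8 units.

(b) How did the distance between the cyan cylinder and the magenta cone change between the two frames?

+0.3

The distance was about 5.5 in the first image and 5.8 in the second, so they moved 0.3 units further apart.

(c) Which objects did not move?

the yellow capsule and the purple torus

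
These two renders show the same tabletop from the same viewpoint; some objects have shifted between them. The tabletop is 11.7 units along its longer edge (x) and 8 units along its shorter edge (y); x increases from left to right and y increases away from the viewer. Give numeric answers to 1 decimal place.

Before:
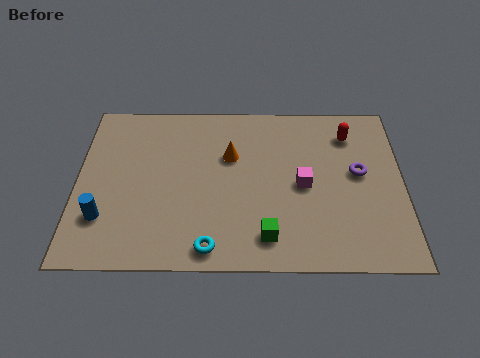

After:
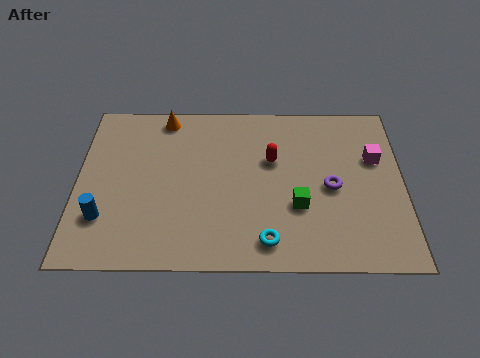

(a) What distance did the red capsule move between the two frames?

3.1

From (9.8, 6.3) to (7.0, 5.0), the red capsule covered √(2.8² + 1.3²) ≈ 3.1 units.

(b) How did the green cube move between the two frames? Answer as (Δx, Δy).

(1.1, 1.4)

From the two frames, the green cube sits at roughly (6.8, 1.4) before and (7.9, 2.8) after.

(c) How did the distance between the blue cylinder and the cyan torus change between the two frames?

+1.9

They were about 4.0 units apart before and 5.9 after — 1.9 units further apart.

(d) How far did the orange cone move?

3.1

The orange cone was near (5.5, 5.2) before and (3.1, 7.1) after, so it travelled √(2.4² + 1.9²) ≈ 3.1 units.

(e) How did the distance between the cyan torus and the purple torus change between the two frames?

-3.0

They were about 6.4 units apart before and 3.4 after — 3.0 units closer together.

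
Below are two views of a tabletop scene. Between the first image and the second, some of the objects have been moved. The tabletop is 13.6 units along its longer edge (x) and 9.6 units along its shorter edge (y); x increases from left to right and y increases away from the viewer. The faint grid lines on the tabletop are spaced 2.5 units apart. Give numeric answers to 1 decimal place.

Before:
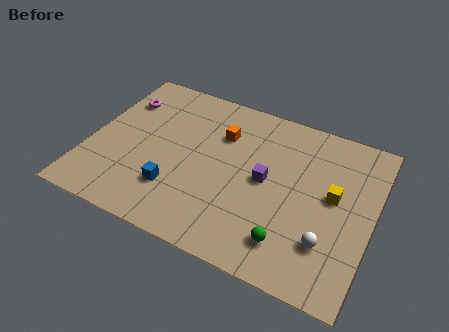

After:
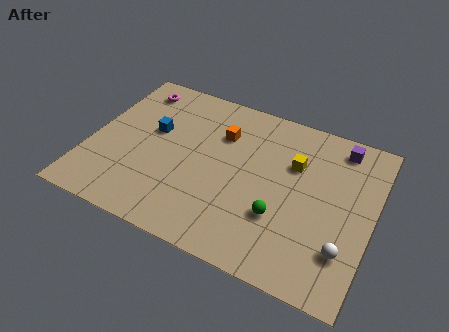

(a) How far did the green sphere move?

1.3

The green sphere moved from about (10.0, 1.9) to (9.4, 3.1), a distance of √(0.6² + 1.2²) ≈ 1.3.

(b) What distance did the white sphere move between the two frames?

0.8

The white sphere moved from about (11.7, 2.6) to (12.5, 2.5), a distance of √(0.8² + 0.1²) ≈ 0.8.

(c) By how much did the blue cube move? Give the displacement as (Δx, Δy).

(-1.5, 3.1)

The blue cube was at about (4.4, 2.6) and moved to about (2.9, 5.7).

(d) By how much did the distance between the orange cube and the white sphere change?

+0.7

Before: roughly 7.0 units apart; after: 7.7. That's 0.7 units further apart.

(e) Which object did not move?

the orange cube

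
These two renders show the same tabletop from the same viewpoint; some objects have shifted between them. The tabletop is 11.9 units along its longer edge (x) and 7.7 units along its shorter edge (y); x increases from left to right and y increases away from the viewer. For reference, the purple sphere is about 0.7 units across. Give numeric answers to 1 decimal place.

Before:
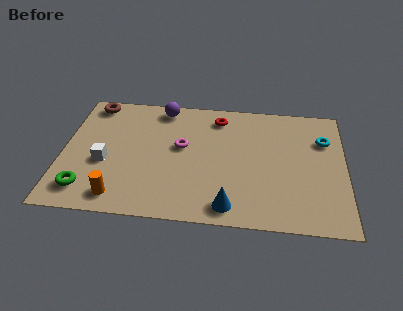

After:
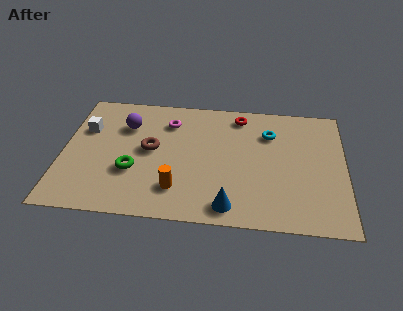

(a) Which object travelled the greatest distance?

the brown torus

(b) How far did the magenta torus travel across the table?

1.6

The magenta torus moved from about (5.0, 4.4) to (4.4, 5.9), a distance of √(0.6² + 1.5²) ≈ 1.6.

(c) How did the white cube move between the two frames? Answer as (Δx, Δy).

(-0.9, 2.0)

From the two frames, the white cube sits at roughly (1.8, 3.1) before and (0.9, 5.1) after.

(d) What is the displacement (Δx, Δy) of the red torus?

(0.9, 0.2)

The red torus was at about (6.5, 6.4) and moved to about (7.4, 6.6).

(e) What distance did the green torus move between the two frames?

2.3

The green torus moved from about (1.1, 1.4) to (3.0, 2.7), a distance of √(1.9² + 1.3²) ≈ 2.3.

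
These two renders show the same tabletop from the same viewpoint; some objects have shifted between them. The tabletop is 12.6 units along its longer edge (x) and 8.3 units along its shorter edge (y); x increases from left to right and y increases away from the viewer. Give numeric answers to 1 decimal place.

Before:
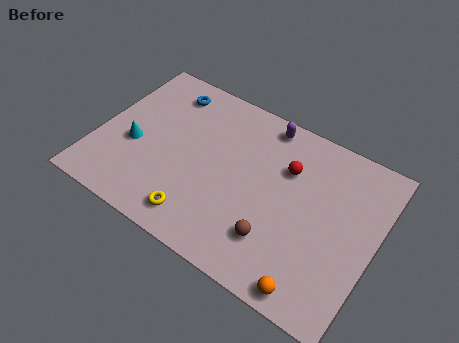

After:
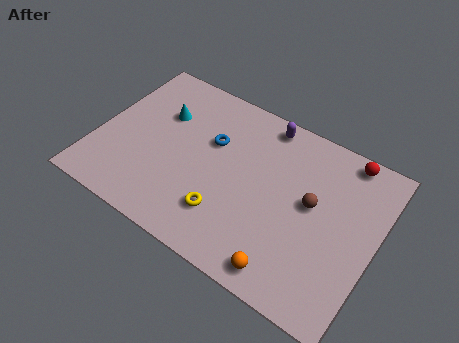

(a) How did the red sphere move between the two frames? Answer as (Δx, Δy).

(2.4, 1.8)

The red sphere started near (8.4, 5.7) and ended near (10.8, 7.5).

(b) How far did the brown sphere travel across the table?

2.8

The brown sphere was near (8.5, 2.1) before and (9.7, 4.6) after, so it travelled √(1.2² + 2.5²) ≈ 2.8 units.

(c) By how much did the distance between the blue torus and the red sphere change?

+0.3

They were about 5.9 units apart before and 6.2 after — 0.3 units further apart.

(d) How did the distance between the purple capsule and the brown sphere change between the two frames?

-1.7

They were about 5.5 units apart before and 3.8 after — 1.7 units closer together.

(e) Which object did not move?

the purple capsule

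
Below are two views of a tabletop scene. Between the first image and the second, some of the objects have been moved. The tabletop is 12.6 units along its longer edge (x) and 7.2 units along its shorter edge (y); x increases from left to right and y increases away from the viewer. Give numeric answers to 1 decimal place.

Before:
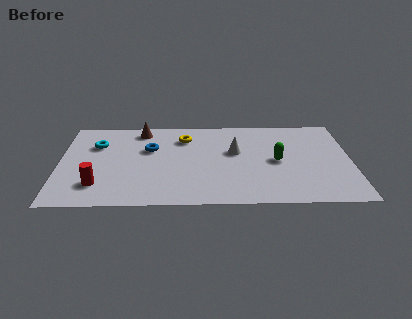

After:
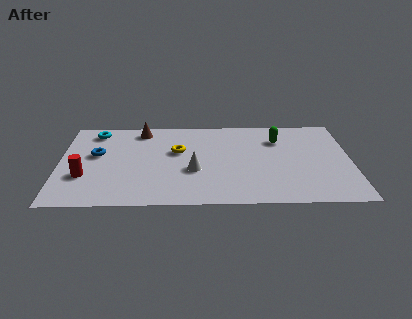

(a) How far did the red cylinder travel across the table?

0.9

From (1.7, 1.7) to (1.1, 2.4), the red cylinder covered √(0.6² + 0.7²) ≈ 0.9 units.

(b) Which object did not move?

the brown cone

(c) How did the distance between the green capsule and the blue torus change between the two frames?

+2.4

The distance was about 5.6 in the first image and 8.0 in the second, so they moved 2.4 units further apart.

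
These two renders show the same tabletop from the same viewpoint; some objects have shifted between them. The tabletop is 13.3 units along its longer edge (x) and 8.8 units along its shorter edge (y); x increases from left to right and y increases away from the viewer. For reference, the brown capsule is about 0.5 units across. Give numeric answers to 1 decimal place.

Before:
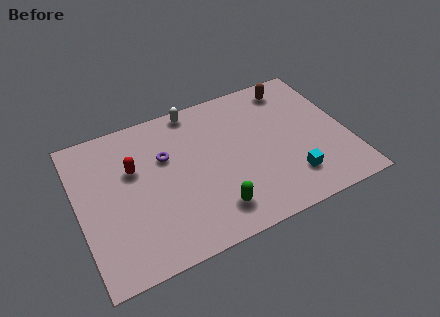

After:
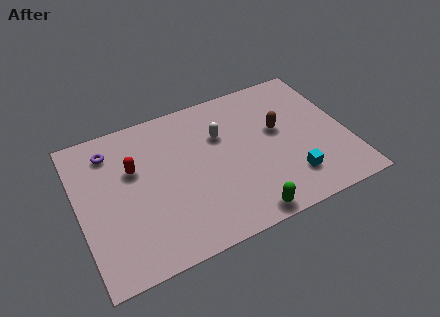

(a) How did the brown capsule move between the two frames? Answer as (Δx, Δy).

(-1.0, -2.4)

The brown capsule started near (11.0, 7.5) and ended near (10.0, 5.1).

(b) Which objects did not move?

the cyan cube and the red capsule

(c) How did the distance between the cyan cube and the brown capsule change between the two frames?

-2.5

They were about 5.6 units apart before and 3.1 after — 2.5 units closer together.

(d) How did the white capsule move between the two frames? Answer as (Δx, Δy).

(1.1, -2.1)

From the two frames, the white capsule sits at roughly (6.1, 8.0) before and (7.2, 5.9) after.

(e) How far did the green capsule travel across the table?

1.7

From (6.3, 1.7) to (7.7, 0.8), the green capsule covered √(1.4² + 0.9²) ≈ 1.7 units.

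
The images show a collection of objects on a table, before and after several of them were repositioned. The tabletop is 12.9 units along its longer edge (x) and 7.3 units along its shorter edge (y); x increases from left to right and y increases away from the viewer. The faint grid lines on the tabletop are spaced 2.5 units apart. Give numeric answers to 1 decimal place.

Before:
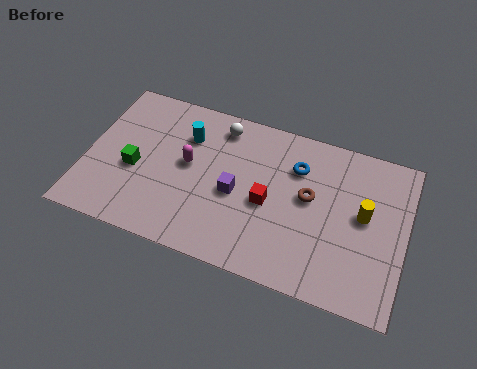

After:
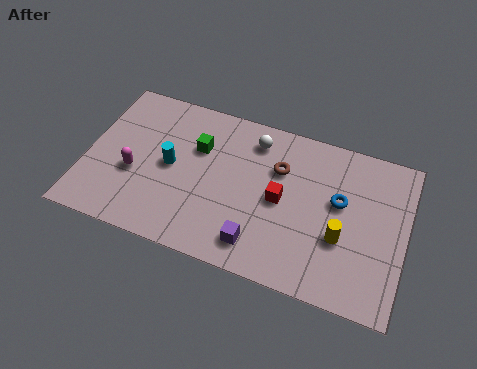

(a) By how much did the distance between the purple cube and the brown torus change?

+0.7

Before: roughly 3.0 units apart; after: 3.7. That's 0.7 units further apart.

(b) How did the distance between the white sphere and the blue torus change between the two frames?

+0.7

They were about 3.3 units apart before and 4.0 after — 0.7 units further apart.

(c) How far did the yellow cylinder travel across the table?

1.5

The yellow cylinder moved from about (11.2, 4.0) to (10.4, 2.7), a distance of √(0.8² + 1.3²) ≈ 1.5.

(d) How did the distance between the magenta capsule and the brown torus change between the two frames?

+1.2

The distance was about 4.9 in the first image and 6.1 in the second, so they moved 1.2 units further apart.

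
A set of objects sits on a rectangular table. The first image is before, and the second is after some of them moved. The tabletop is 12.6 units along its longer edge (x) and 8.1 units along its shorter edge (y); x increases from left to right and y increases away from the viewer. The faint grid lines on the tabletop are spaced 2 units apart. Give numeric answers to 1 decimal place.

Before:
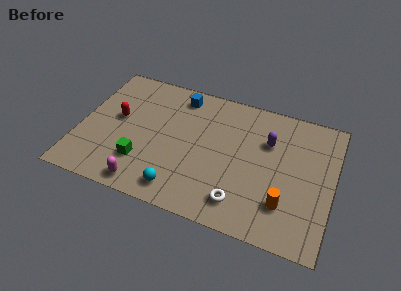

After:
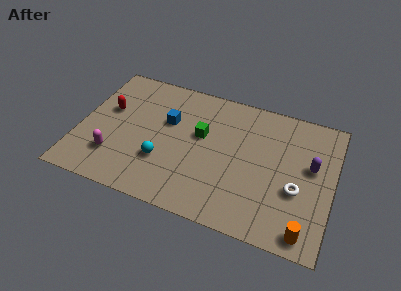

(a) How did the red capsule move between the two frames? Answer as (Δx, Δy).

(-0.5, 0.4)

The red capsule started near (1.8, 4.5) and ended near (1.3, 4.9).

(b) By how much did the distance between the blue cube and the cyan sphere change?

-3.2

They were about 5.7 units apart before and 2.5 after — 3.2 units closer together.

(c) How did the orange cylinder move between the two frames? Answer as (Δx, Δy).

(1.1, -1.2)

From the two frames, the orange cylinder sits at roughly (10.4, 2.1) before and (11.5, 0.9) after.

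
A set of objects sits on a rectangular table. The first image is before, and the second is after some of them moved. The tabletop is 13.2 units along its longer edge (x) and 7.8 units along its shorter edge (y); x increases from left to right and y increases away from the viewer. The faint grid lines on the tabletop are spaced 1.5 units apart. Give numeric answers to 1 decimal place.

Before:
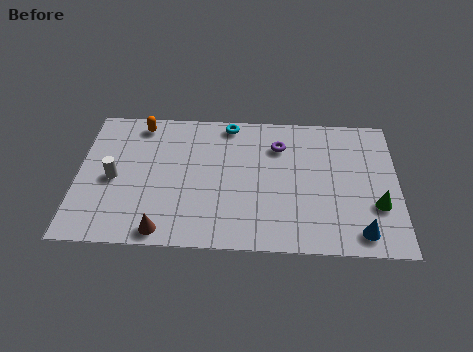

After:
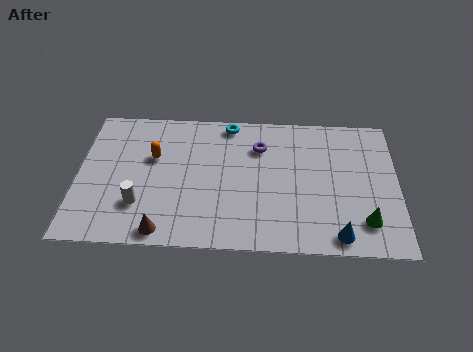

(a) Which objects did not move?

the brown cone and the cyan torus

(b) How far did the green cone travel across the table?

1.0

The green cone was near (12.3, 2.6) before and (11.8, 1.7) after, so it travelled √(0.5² + 0.9²) ≈ 1.0 units.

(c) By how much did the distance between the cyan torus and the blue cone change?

-0.4

They were about 8.0 units apart before and 7.6 after — 0.4 units closer together.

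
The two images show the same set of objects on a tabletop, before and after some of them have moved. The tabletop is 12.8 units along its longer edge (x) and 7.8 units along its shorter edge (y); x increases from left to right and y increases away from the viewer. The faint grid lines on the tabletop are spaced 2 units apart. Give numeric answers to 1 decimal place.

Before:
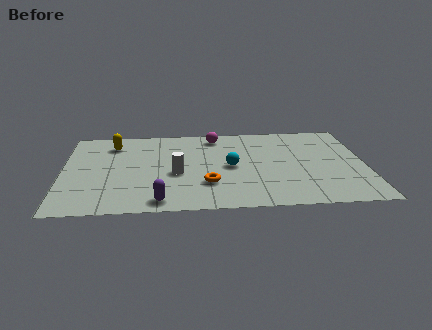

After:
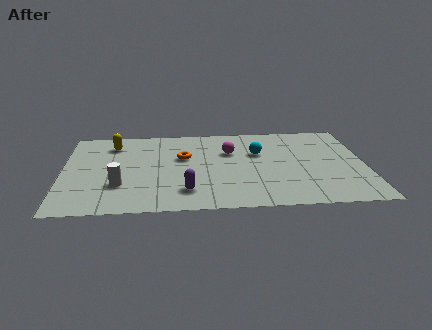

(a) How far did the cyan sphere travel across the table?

1.7

The cyan sphere moved from about (7.1, 3.8) to (8.3, 5.0), a distance of √(1.2² + 1.2²) ≈ 1.7.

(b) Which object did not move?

the yellow capsule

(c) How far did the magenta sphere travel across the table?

1.6

The magenta sphere was near (6.5, 6.7) before and (7.1, 5.2) after, so it travelled √(0.6² + 1.5²) ≈ 1.6 units.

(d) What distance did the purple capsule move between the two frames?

1.4

From (4.1, 0.9) to (5.2, 1.7), the purple capsule covered √(1.1² + 0.8²) ≈ 1.4 units.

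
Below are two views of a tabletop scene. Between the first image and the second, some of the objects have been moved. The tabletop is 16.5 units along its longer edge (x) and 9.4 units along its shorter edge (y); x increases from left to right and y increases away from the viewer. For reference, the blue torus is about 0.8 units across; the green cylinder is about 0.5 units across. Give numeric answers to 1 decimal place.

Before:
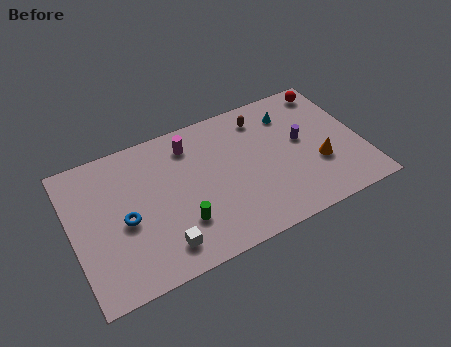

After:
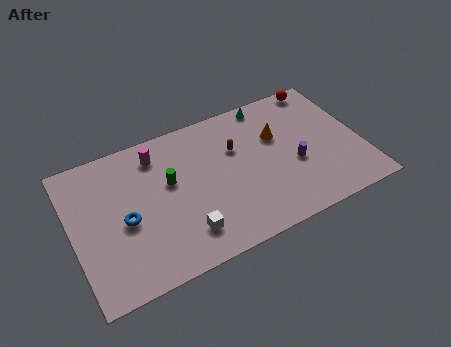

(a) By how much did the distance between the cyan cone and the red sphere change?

+0.5

The distance was about 2.7 in the first image and 3.2 in the second, so they moved 0.5 units further apart.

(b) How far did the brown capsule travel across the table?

2.3

The brown capsule was near (11.2, 7.7) before and (9.5, 6.2) after, so it travelled √(1.7² + 1.5²) ≈ 2.3 units.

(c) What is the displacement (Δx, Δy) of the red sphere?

(-0.4, 0.4)

The red sphere was at about (15.3, 8.2) and moved to about (14.9, 8.6).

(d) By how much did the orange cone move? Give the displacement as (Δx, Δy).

(-2.0, 2.8)

The orange cone was at about (13.9, 3.3) and moved to about (11.9, 6.1).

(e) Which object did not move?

the blue torus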